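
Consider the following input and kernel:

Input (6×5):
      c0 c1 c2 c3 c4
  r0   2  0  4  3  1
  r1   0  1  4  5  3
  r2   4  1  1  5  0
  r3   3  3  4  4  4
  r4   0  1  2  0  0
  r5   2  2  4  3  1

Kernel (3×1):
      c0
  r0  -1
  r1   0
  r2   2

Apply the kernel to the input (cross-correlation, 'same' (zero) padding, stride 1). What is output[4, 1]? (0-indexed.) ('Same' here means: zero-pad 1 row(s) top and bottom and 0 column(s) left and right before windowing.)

The receptive field on the zero-padded input at this output position is [3 / 1 / 2]. Elementwise product with the kernel and sum: 3·-1 + 2·2.

1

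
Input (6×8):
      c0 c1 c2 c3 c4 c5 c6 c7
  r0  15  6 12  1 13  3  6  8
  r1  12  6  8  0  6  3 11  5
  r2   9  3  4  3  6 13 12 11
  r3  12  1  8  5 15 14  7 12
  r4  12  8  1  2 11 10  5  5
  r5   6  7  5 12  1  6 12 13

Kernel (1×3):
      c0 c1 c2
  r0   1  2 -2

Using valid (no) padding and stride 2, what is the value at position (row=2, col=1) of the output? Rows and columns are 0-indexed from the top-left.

-17

The receptive field on the input at this output position is [1 2 11]. Elementwise product with the kernel and sum: 1·1 + 2·2 + 11·-2.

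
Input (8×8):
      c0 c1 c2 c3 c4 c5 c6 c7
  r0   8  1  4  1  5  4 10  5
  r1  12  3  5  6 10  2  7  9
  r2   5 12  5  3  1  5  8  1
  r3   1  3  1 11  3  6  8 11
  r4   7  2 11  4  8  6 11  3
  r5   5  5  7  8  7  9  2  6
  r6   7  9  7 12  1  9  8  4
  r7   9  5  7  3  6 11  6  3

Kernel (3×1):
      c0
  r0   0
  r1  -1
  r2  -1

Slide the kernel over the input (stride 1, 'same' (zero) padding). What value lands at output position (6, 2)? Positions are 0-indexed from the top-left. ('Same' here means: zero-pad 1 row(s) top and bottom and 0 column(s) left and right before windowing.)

-14

The receptive field on the zero-padded input at this output position is [7 / 7 / 7]. Elementwise product with the kernel and sum: 7·-1 + 7·-1.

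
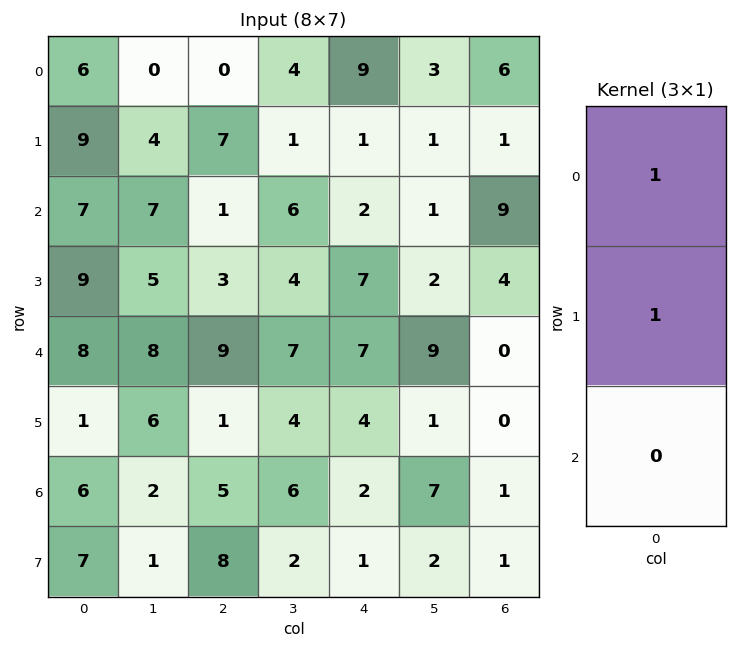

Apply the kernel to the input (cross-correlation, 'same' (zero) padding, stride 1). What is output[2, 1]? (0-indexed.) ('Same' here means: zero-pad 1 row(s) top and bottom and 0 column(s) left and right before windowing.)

11

The receptive field on the zero-padded input at this output position is [4 / 7 / 5]. Elementwise product with the kernel and sum: 4·1 + 7·1.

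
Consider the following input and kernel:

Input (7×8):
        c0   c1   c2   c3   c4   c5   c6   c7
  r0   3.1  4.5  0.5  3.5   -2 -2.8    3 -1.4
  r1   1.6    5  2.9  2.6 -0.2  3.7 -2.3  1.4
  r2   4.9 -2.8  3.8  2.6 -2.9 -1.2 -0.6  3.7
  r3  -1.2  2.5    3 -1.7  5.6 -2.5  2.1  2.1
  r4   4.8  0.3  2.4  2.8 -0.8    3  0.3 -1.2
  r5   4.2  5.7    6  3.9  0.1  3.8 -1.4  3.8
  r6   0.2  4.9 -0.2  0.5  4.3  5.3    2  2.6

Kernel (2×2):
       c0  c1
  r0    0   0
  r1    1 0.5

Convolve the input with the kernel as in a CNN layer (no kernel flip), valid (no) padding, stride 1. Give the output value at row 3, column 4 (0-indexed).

The receptive field on the input at this output position is [5.6 -2.5 / -0.8 3]. Elementwise product with the kernel and sum: -0.8·1 + 3·0.5.

0.7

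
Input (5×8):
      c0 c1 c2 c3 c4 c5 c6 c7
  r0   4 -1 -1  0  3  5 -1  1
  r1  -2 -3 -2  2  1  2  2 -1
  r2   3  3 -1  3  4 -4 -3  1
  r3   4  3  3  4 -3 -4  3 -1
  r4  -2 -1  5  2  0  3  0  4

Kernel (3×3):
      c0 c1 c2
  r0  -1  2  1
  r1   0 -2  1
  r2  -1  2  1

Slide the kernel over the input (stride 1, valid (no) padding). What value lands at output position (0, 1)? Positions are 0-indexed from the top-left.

The receptive field on the input at this output position is [-1 -1 0 / -3 -2 2 / 3 -1 3]. Elementwise product with the kernel and sum: -1·-1 + -1·2 + 0·1 + -2·-2 + 2·1 + 3·-1 + -1·2 + 3·1.

3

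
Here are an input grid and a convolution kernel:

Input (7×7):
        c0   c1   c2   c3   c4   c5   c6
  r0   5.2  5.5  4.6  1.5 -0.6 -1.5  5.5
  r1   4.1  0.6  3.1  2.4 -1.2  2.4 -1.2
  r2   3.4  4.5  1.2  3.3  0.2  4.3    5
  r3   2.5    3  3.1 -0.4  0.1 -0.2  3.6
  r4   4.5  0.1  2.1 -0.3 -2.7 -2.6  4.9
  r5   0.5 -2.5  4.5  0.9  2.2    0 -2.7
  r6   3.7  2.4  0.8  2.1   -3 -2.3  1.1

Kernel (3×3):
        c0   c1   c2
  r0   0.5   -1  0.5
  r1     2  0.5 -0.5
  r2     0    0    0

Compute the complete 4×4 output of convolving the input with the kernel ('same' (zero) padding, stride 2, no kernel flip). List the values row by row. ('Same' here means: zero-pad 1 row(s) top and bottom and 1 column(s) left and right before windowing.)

Output[0,0]: The receptive field on the zero-padded input at this output position is [0 0 0 / 0 5.2 5.5 / 0 4.1 0.6]. Elementwise product with the kernel and sum: 0·0.5 + 0·-1 + 0·0.5 + 0·2 + 5.2·0.5 + 5.5·-0.5.

-0.15 12.55 3.45 -0.25
-4.35 6.35 8.15 13.5
1.2 -0.4 -1.05 -6.45
-1.1 -1.15 2.1 -1.35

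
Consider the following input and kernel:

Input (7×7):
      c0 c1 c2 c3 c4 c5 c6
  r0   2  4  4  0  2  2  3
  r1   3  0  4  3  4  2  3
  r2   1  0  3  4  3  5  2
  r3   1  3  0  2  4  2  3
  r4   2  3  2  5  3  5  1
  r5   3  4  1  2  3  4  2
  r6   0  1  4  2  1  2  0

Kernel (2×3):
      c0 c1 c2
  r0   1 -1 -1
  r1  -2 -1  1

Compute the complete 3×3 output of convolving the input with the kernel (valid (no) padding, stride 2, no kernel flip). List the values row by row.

Output[0,0]: The receptive field on the input at this output position is [2 4 4 / 3 0 4]. Elementwise product with the kernel and sum: 2·1 + 4·-1 + 4·-1 + 3·-2 + 0·-1 + 4·1.
Output[0,1]: The receptive field on the input at this output position is [4 0 2 / 4 3 4]. Elementwise product with the kernel and sum: 4·1 + 0·-1 + 2·-1 + 4·-2 + 3·-1 + 4·1.

-8 -5 -10
-7 -2 -11
-12 -7 -11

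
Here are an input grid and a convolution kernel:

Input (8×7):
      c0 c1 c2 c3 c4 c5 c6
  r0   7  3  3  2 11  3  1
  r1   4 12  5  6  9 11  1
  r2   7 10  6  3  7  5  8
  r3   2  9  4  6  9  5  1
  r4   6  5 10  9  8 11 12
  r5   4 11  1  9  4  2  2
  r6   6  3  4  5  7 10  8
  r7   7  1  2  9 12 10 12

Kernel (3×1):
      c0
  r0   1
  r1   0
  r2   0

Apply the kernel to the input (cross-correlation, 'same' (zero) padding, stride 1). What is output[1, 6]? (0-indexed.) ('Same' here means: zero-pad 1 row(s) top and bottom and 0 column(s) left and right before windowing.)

1

The receptive field on the zero-padded input at this output position is [1 / 1 / 8]. Elementwise product with the kernel and sum: 1·1.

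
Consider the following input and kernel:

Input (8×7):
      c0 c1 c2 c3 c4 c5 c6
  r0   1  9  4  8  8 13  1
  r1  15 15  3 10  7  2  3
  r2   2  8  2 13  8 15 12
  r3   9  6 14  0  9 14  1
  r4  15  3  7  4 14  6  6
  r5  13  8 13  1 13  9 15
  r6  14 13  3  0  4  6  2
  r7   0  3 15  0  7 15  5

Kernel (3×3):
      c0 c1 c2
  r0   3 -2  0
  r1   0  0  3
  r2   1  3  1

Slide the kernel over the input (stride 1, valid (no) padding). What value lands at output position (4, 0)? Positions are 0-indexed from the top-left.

134

The receptive field on the input at this output position is [15 3 7 / 13 8 13 / 14 13 3]. Elementwise product with the kernel and sum: 15·3 + 3·-2 + 13·3 + 14·1 + 13·3 + 3·1.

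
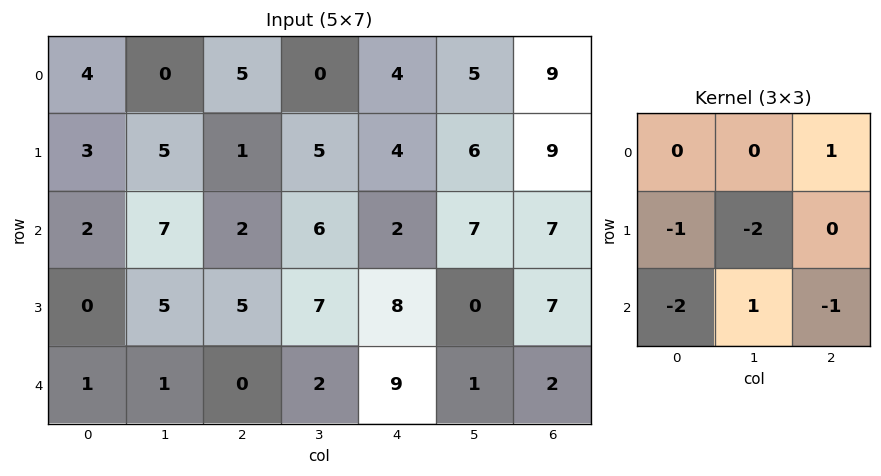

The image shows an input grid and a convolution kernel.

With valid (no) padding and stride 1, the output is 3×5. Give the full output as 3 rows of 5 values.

-7 -25 -7 -25 -11
-15 -18 -21 -10 -30
-9 -13 -24 -12 -20

Output[0,0]: The receptive field on the input at this output position is [4 0 5 / 3 5 1 / 2 7 2]. Elementwise product with the kernel and sum: 5·1 + 3·-1 + 5·-2 + 2·-2 + 7·1 + 2·-1.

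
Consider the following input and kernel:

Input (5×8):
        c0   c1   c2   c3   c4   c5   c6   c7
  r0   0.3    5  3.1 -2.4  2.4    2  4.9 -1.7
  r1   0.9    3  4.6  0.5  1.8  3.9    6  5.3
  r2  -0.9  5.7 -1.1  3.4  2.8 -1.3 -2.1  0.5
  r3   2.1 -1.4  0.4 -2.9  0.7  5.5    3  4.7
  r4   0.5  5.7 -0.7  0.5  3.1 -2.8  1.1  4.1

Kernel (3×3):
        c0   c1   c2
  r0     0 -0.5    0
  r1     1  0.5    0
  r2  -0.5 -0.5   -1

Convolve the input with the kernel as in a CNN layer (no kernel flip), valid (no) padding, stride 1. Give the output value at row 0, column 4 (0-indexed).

4.1

The receptive field on the input at this output position is [2.4 2 4.9 / 1.8 3.9 6 / 2.8 -1.3 -2.1]. Elementwise product with the kernel and sum: 2·-0.5 + 1.8·1 + 3.9·0.5 + 2.8·-0.5 + -1.3·-0.5 + -2.1·-1.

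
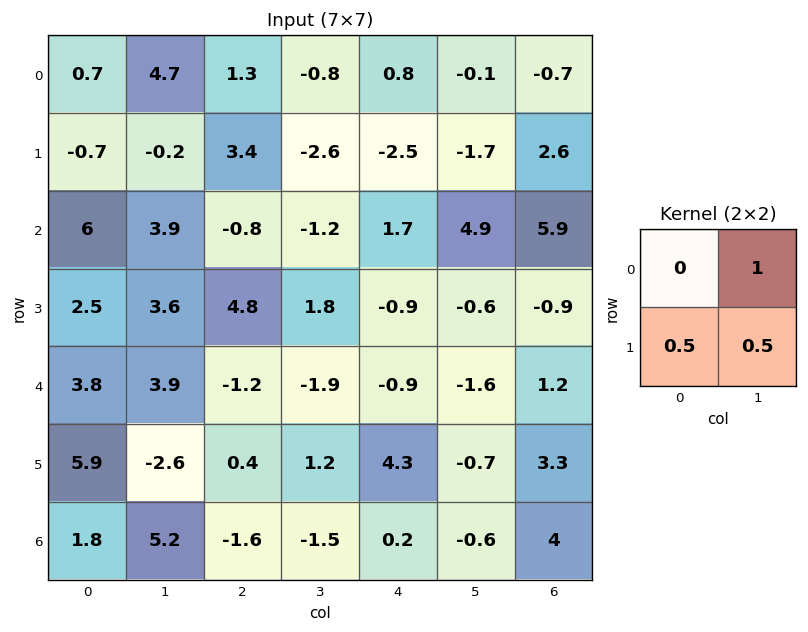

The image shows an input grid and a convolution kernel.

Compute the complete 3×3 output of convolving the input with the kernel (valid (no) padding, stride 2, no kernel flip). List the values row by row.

4.25 -0.4 -2.2
6.95 2.1 4.15
5.55 -1.1 0.2

Output[0,0]: The receptive field on the input at this output position is [0.7 4.7 / -0.7 -0.2]. Elementwise product with the kernel and sum: 4.7·1 + -0.7·0.5 + -0.2·0.5.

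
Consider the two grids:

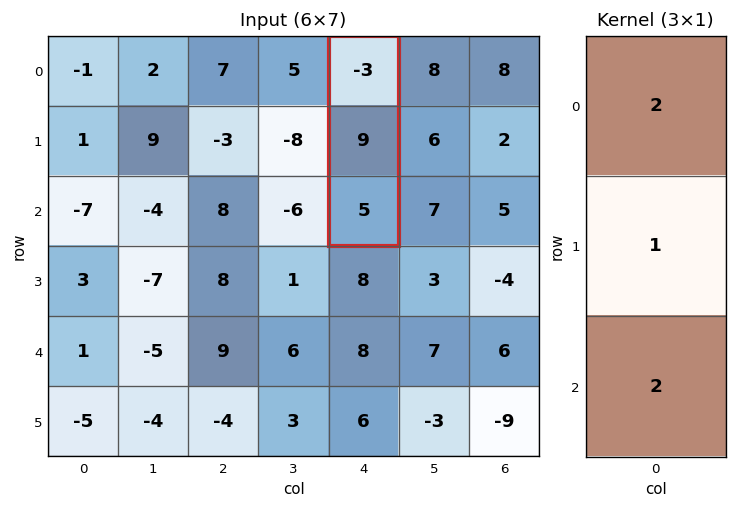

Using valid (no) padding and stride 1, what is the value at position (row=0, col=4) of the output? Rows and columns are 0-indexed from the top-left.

The receptive field on the input at this output position is [-3 / 9 / 5]. Elementwise product with the kernel and sum: -3·2 + 9·1 + 5·2.

13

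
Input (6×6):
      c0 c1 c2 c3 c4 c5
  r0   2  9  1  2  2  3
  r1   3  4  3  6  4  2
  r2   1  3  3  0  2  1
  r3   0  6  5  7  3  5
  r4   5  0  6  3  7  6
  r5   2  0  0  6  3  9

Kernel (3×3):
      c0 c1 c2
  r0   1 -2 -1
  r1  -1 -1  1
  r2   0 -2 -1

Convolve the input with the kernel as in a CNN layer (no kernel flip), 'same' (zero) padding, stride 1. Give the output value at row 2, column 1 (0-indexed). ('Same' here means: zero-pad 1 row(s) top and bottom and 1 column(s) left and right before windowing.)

-26

The receptive field on the zero-padded input at this output position is [3 4 3 / 1 3 3 / 0 6 5]. Elementwise product with the kernel and sum: 3·1 + 4·-2 + 3·-1 + 1·-1 + 3·-1 + 3·1 + 6·-2 + 5·-1.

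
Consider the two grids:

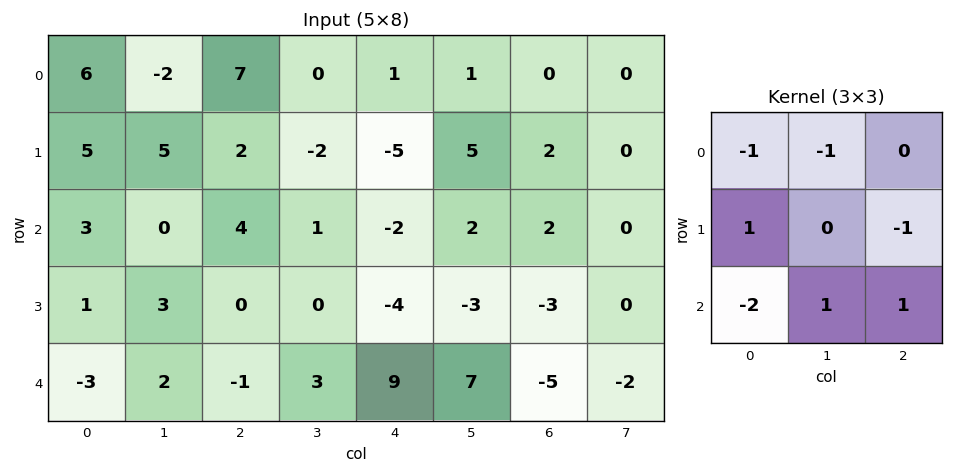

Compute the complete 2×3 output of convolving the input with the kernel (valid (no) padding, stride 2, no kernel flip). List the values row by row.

Output[0,0]: The receptive field on the input at this output position is [6 -2 7 / 5 5 2 / 3 0 4]. Elementwise product with the kernel and sum: 6·-1 + -2·-1 + 5·1 + 2·-1 + 3·-2 + 0·1 + 4·1.

-3 -9 -1
5 13 -17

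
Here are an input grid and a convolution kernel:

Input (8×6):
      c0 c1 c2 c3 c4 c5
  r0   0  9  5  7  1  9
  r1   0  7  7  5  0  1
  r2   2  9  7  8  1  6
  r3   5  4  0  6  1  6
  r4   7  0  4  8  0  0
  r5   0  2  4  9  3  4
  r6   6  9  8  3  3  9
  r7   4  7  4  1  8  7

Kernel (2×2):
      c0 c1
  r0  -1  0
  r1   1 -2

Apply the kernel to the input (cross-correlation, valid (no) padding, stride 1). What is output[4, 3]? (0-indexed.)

The receptive field on the input at this output position is [8 0 / 9 3]. Elementwise product with the kernel and sum: 8·-1 + 9·1 + 3·-2.

-5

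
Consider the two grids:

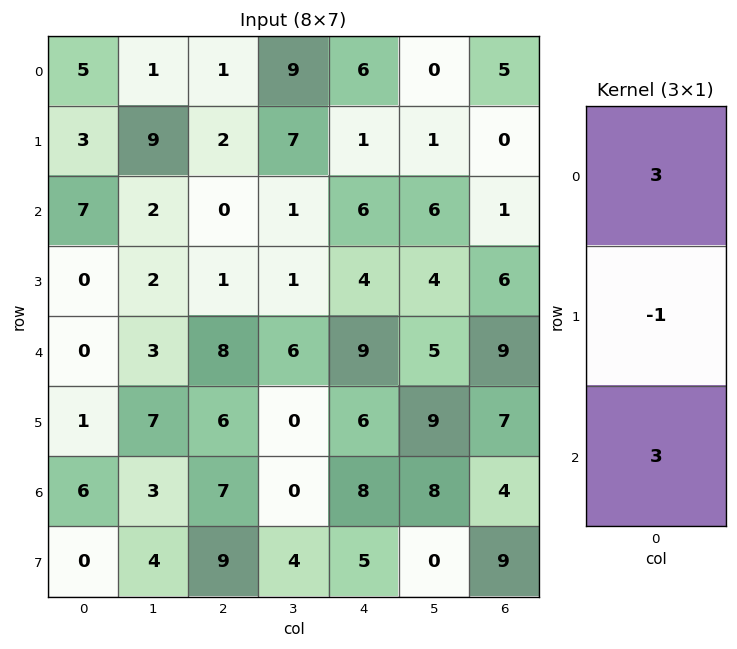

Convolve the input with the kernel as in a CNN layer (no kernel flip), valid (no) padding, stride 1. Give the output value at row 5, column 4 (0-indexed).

25

The receptive field on the input at this output position is [6 / 8 / 5]. Elementwise product with the kernel and sum: 6·3 + 8·-1 + 5·3.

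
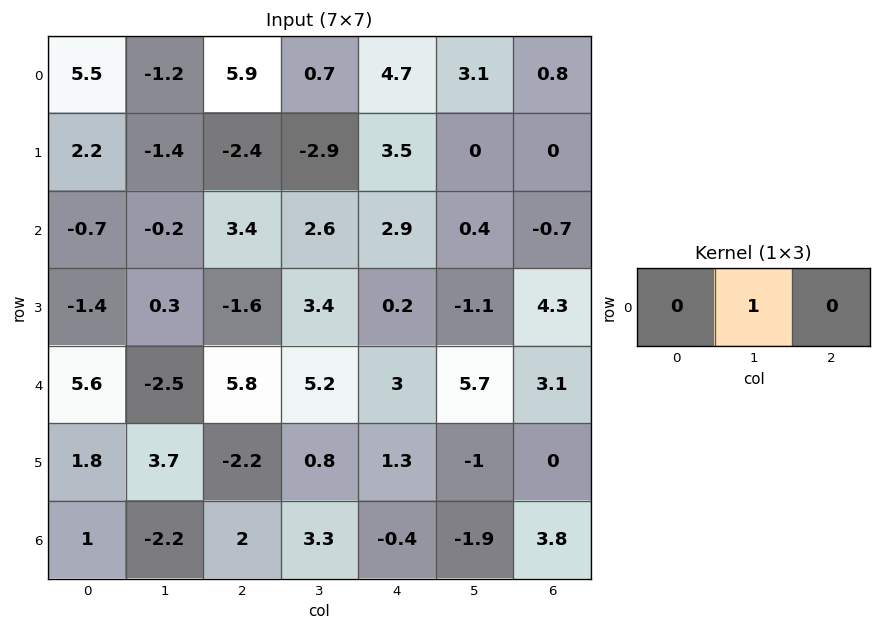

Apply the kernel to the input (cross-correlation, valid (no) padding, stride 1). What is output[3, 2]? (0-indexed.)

The receptive field on the input at this output position is [-1.6 3.4 0.2]. Elementwise product with the kernel and sum: 3.4·1.

3.4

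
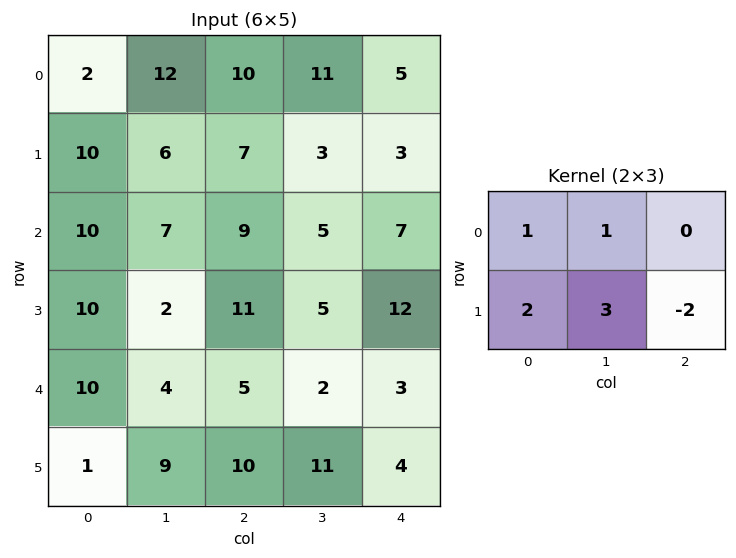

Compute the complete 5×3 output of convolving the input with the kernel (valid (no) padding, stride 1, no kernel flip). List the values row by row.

Output[0,0]: The receptive field on the input at this output position is [2 12 10 / 10 6 7]. Elementwise product with the kernel and sum: 2·1 + 12·1 + 10·2 + 6·3 + 7·-2.

38 49 38
39 44 29
21 43 27
34 32 26
23 35 52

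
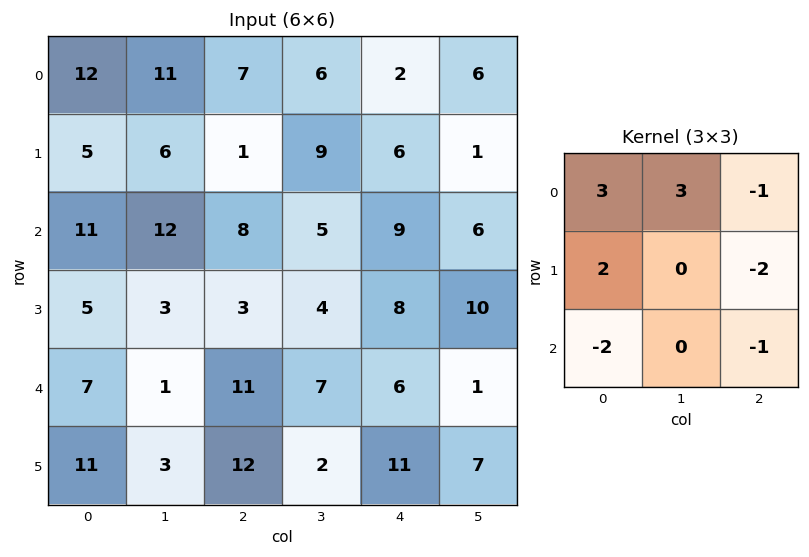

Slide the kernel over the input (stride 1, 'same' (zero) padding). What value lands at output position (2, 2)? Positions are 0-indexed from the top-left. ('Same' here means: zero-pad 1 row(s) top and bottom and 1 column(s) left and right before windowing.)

The receptive field on the zero-padded input at this output position is [6 1 9 / 12 8 5 / 3 3 4]. Elementwise product with the kernel and sum: 6·3 + 1·3 + 9·-1 + 12·2 + 5·-2 + 3·-2 + 4·-1.

16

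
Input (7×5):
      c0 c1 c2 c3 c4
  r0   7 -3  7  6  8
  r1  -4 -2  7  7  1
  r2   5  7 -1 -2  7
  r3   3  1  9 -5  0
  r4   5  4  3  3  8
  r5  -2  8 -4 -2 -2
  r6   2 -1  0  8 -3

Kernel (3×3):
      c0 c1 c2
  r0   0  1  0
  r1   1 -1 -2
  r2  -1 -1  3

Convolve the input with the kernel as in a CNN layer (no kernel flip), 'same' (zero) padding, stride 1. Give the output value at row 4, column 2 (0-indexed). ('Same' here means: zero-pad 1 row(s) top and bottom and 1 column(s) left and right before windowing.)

-6

The receptive field on the zero-padded input at this output position is [1 9 -5 / 4 3 3 / 8 -4 -2]. Elementwise product with the kernel and sum: 9·1 + 4·1 + 3·-1 + 3·-2 + 8·-1 + -4·-1 + -2·3.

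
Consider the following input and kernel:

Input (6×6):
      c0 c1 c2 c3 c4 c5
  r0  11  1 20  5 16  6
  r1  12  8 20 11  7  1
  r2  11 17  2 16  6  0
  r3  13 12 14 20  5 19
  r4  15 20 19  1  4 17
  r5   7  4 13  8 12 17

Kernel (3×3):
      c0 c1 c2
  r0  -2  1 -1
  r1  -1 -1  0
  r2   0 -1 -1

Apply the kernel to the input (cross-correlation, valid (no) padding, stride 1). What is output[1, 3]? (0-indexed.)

The receptive field on the input at this output position is [11 7 1 / 16 6 0 / 20 5 19]. Elementwise product with the kernel and sum: 11·-2 + 7·1 + 1·-1 + 16·-1 + 6·-1 + 5·-1 + 19·-1.

-62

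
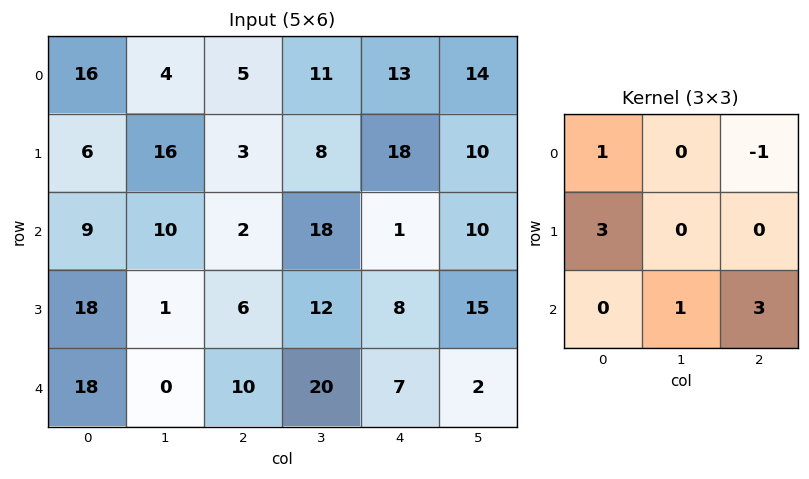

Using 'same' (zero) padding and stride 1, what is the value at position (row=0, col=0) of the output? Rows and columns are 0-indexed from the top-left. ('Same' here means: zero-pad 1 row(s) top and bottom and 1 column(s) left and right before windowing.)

54

The receptive field on the zero-padded input at this output position is [0 0 0 / 0 16 4 / 0 6 16]. Elementwise product with the kernel and sum: 0·1 + 0·-1 + 0·3 + 6·1 + 16·3.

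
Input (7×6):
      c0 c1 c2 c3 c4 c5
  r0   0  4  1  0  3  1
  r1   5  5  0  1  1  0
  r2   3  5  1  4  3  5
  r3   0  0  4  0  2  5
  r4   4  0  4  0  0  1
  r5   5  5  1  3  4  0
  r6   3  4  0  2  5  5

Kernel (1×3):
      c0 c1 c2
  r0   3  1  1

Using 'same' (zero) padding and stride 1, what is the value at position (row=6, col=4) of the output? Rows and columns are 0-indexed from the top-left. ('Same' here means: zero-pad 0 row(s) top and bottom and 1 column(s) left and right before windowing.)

The receptive field on the zero-padded input at this output position is [2 5 5]. Elementwise product with the kernel and sum: 2·3 + 5·1 + 5·1.

16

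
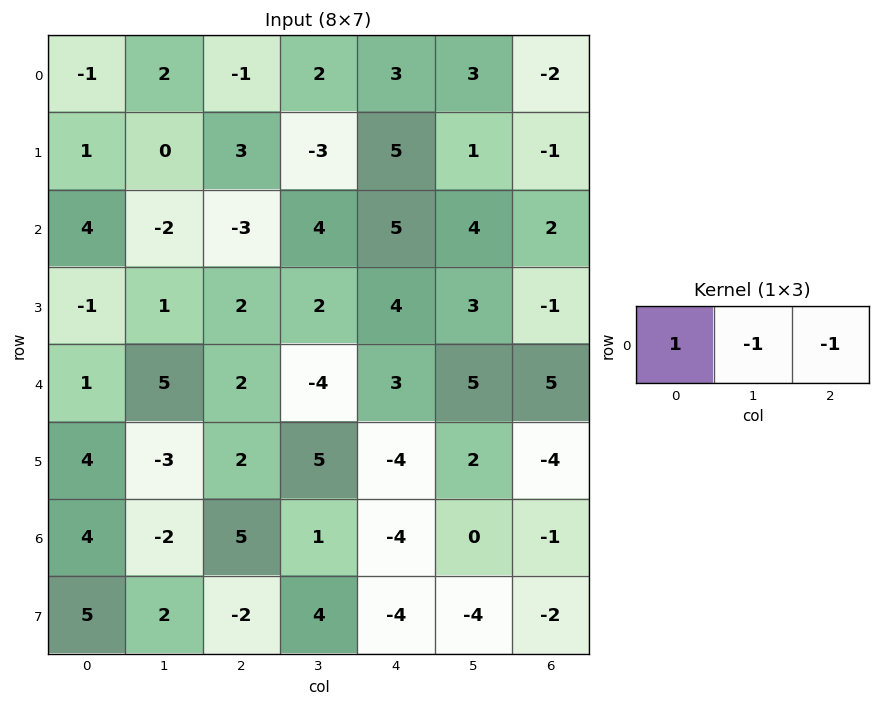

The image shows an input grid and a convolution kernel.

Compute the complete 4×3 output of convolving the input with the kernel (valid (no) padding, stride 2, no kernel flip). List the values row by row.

Output[0,0]: The receptive field on the input at this output position is [-1 2 -1]. Elementwise product with the kernel and sum: -1·1 + 2·-1 + -1·-1.

-2 -6 2
9 -12 -1
-6 3 -7
1 8 -3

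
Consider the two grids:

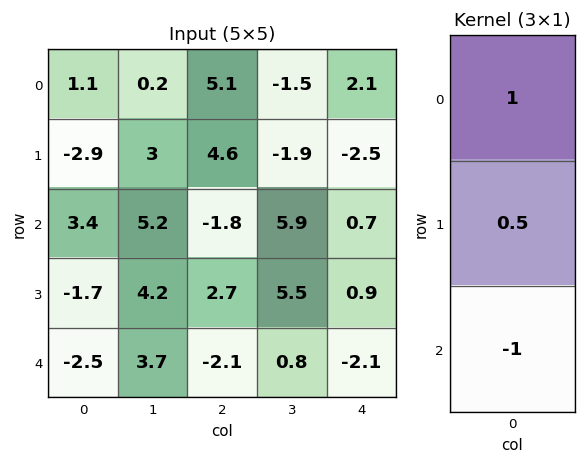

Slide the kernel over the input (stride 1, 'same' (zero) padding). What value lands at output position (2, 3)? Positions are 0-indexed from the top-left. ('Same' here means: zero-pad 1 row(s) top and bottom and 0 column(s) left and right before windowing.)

The receptive field on the zero-padded input at this output position is [-1.9 / 5.9 / 5.5]. Elementwise product with the kernel and sum: -1.9·1 + 5.9·0.5 + 5.5·-1.

-4.45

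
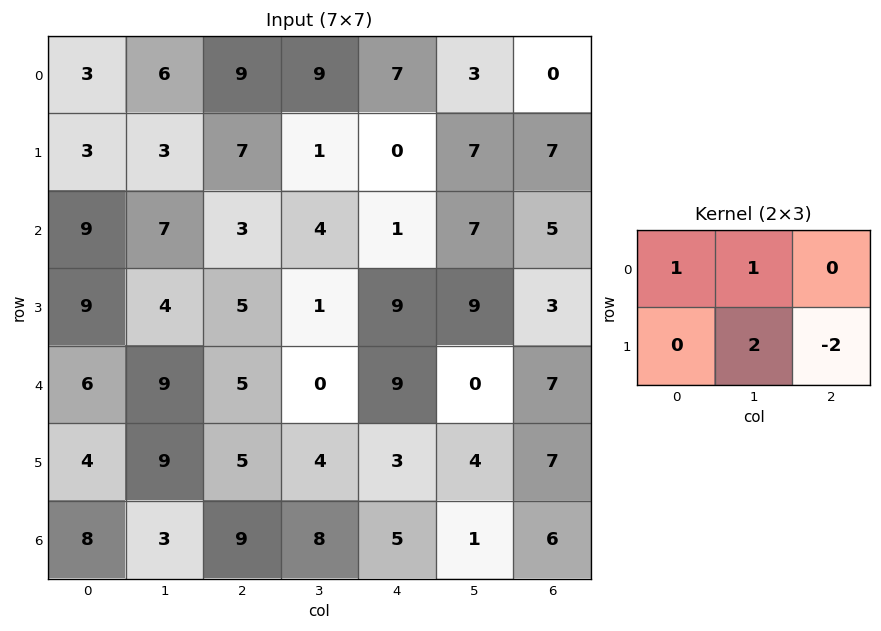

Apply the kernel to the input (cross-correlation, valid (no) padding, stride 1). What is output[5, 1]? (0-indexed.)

16

The receptive field on the input at this output position is [9 5 4 / 3 9 8]. Elementwise product with the kernel and sum: 9·1 + 5·1 + 9·2 + 8·-2.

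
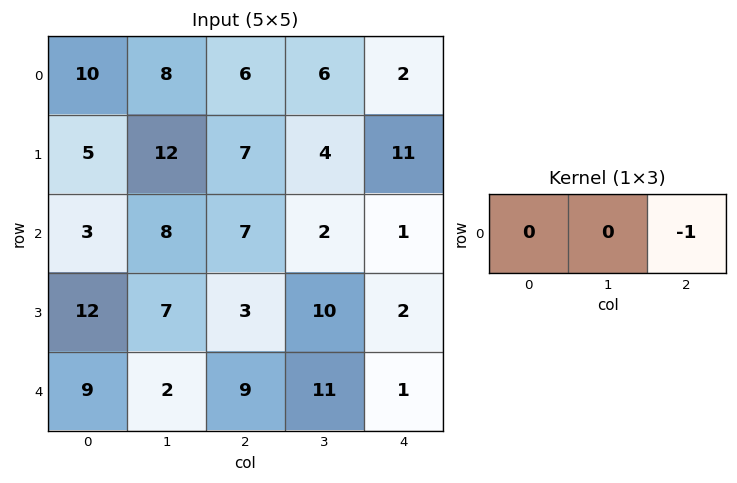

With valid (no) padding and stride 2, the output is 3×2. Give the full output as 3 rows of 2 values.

-6 -2
-7 -1
-9 -1

Output[0,0]: The receptive field on the input at this output position is [10 8 6]. Elementwise product with the kernel and sum: 6·-1.
Output[0,1]: The receptive field on the input at this output position is [6 6 2]. Elementwise product with the kernel and sum: 2·-1.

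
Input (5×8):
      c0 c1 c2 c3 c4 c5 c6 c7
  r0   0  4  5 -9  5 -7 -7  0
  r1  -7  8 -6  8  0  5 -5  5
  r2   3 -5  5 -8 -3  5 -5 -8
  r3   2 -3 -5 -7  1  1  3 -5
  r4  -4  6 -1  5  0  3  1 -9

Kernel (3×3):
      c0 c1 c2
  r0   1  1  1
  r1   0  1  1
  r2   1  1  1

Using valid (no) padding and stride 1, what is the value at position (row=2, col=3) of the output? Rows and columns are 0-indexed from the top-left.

The receptive field on the input at this output position is [-8 -3 5 / -7 1 1 / 5 0 3]. Elementwise product with the kernel and sum: -8·1 + -3·1 + 5·1 + 1·1 + 1·1 + 5·1 + 0·1 + 3·1.

4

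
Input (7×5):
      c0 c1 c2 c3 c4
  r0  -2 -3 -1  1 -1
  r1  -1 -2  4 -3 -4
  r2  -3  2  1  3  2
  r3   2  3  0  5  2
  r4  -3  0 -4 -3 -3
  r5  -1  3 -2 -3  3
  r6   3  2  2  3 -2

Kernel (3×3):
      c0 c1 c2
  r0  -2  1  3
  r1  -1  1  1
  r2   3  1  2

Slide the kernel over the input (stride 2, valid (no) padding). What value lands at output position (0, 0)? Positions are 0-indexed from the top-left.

The receptive field on the input at this output position is [-2 -3 -1 / -1 -2 4 / -3 2 1]. Elementwise product with the kernel and sum: -2·-2 + -3·1 + -1·3 + -1·-1 + -2·1 + 4·1 + -3·3 + 2·1 + 1·2.

-4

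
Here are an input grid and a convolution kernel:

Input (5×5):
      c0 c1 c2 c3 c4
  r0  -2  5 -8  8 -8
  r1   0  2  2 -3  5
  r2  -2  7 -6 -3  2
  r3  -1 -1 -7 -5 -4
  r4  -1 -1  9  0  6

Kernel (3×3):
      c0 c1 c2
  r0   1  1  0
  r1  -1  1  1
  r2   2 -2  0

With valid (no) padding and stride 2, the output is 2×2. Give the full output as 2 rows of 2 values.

-11 -6
-2 7

Output[0,0]: The receptive field on the input at this output position is [-2 5 -8 / 0 2 2 / -2 7 -6]. Elementwise product with the kernel and sum: -2·1 + 5·1 + 0·-1 + 2·1 + 2·1 + -2·2 + 7·-2.
Output[0,1]: The receptive field on the input at this output position is [-8 8 -8 / 2 -3 5 / -6 -3 2]. Elementwise product with the kernel and sum: -8·1 + 8·1 + 2·-1 + -3·1 + 5·1 + -6·2 + -3·-2.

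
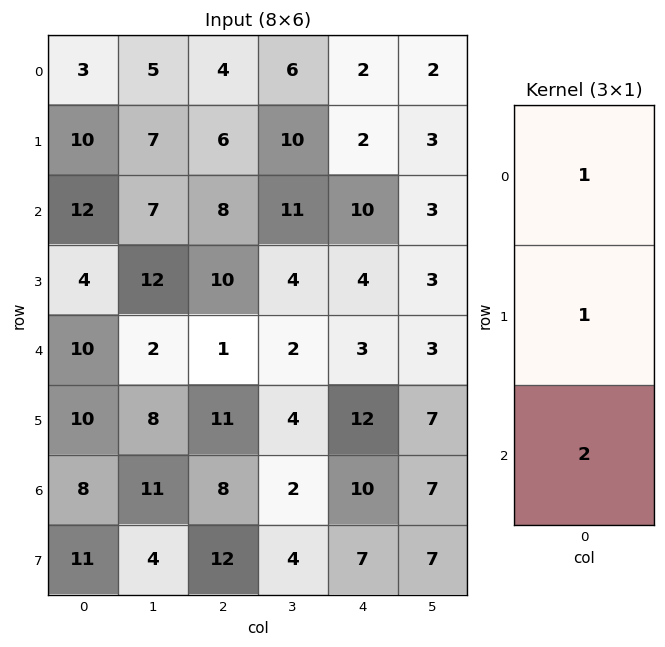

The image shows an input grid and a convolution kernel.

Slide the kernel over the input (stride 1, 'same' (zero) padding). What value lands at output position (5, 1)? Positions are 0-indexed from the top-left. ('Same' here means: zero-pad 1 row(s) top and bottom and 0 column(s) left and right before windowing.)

32

The receptive field on the zero-padded input at this output position is [2 / 8 / 11]. Elementwise product with the kernel and sum: 2·1 + 8·1 + 11·2.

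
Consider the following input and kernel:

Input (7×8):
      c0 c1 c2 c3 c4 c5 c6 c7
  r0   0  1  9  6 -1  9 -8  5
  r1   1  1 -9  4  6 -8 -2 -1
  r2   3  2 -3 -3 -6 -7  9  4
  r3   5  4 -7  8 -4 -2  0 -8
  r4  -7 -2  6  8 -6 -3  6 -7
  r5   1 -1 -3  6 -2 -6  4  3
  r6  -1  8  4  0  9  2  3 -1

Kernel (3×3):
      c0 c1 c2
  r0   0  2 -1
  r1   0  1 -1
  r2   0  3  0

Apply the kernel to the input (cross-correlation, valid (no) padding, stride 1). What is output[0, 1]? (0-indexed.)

-10

The receptive field on the input at this output position is [1 9 6 / 1 -9 4 / 2 -3 -3]. Elementwise product with the kernel and sum: 9·2 + 6·-1 + -9·1 + 4·-1 + -3·3.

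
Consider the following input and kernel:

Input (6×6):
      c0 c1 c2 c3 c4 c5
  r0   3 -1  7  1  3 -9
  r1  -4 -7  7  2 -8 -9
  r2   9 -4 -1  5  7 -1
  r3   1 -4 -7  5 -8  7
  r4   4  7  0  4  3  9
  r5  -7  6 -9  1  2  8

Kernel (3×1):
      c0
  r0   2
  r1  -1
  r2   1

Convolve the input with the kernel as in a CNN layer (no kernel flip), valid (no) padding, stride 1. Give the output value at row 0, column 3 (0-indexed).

5

The receptive field on the input at this output position is [1 / 2 / 5]. Elementwise product with the kernel and sum: 1·2 + 2·-1 + 5·1.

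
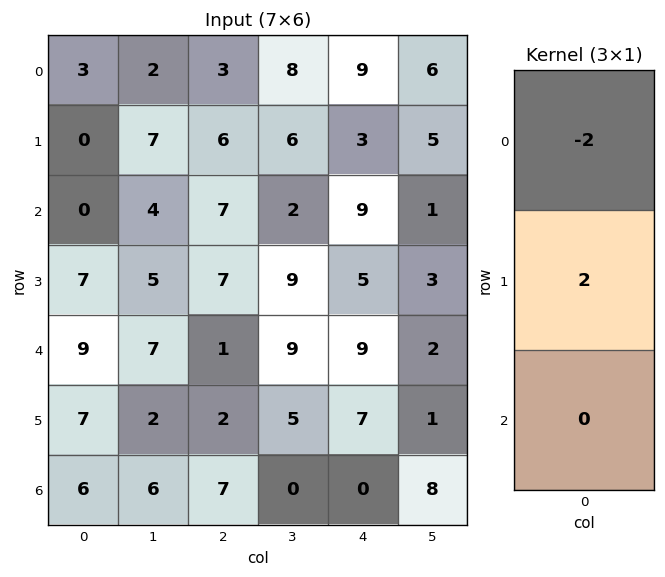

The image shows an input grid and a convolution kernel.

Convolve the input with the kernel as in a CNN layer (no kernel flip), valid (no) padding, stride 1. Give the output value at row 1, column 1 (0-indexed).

-6

The receptive field on the input at this output position is [7 / 4 / 5]. Elementwise product with the kernel and sum: 7·-2 + 4·2.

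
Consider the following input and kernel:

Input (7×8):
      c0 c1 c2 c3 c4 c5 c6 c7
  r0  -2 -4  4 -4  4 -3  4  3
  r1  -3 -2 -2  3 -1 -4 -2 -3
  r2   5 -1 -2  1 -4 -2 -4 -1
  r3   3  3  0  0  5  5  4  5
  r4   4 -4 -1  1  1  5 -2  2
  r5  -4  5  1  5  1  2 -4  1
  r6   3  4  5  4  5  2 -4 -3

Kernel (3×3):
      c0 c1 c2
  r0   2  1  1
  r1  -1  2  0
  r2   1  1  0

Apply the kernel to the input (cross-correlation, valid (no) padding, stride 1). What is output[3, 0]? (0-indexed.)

The receptive field on the input at this output position is [3 3 0 / 4 -4 -1 / -4 5 1]. Elementwise product with the kernel and sum: 3·2 + 3·1 + 0·1 + 4·-1 + -4·2 + -4·1 + 5·1.

-2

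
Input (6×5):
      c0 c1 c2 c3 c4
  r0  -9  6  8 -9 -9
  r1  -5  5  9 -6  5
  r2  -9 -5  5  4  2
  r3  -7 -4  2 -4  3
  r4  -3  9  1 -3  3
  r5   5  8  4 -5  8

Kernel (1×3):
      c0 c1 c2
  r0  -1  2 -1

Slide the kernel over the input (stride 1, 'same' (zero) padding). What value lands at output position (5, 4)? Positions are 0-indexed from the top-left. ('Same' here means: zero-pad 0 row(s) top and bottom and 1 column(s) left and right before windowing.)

21

The receptive field on the zero-padded input at this output position is [-5 8 0]. Elementwise product with the kernel and sum: -5·-1 + 8·2 + 0·-1.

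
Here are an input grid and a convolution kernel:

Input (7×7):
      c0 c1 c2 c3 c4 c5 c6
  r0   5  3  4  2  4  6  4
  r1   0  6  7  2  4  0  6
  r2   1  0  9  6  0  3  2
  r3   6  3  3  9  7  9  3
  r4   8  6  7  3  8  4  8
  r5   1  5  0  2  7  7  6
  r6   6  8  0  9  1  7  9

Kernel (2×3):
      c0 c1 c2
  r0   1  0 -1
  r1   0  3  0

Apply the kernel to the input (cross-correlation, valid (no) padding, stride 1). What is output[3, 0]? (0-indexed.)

The receptive field on the input at this output position is [6 3 3 / 8 6 7]. Elementwise product with the kernel and sum: 6·1 + 3·-1 + 6·3.

21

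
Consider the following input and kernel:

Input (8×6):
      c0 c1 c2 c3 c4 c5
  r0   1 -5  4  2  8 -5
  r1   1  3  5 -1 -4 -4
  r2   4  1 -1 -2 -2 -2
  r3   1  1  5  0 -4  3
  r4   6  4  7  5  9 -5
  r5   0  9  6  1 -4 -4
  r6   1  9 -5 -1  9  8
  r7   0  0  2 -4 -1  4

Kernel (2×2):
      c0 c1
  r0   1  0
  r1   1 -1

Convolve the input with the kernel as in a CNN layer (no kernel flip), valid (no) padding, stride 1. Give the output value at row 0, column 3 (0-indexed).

The receptive field on the input at this output position is [2 8 / -1 -4]. Elementwise product with the kernel and sum: 2·1 + -1·1 + -4·-1.

5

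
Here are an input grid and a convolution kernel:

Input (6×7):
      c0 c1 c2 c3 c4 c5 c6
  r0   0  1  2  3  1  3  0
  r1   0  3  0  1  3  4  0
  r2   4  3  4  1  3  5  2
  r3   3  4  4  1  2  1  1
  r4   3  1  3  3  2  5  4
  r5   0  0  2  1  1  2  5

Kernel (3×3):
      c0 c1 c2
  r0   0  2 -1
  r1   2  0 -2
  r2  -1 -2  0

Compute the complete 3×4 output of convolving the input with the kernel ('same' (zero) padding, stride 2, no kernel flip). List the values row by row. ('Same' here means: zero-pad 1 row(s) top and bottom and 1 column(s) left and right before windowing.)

Output[0,0]: The receptive field on the zero-padded input at this output position is [0 0 0 / 0 0 1 / 0 0 3]. Elementwise product with the kernel and sum: 0·2 + 0·-1 + 0·2 + 1·-2 + 0·-1 + 0·-2.

-2 -7 -7 2
-15 -9 -11 7
0 -1 -4 0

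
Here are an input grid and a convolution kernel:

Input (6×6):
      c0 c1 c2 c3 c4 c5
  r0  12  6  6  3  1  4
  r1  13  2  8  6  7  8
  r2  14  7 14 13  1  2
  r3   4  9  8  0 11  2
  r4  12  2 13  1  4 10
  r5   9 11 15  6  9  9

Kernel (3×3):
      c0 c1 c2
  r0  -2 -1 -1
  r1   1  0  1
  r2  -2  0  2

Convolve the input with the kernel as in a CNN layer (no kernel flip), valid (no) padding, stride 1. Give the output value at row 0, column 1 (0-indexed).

The receptive field on the input at this output position is [6 6 3 / 2 8 6 / 7 14 13]. Elementwise product with the kernel and sum: 6·-2 + 6·-1 + 3·-1 + 2·1 + 6·1 + 7·-2 + 13·2.

-1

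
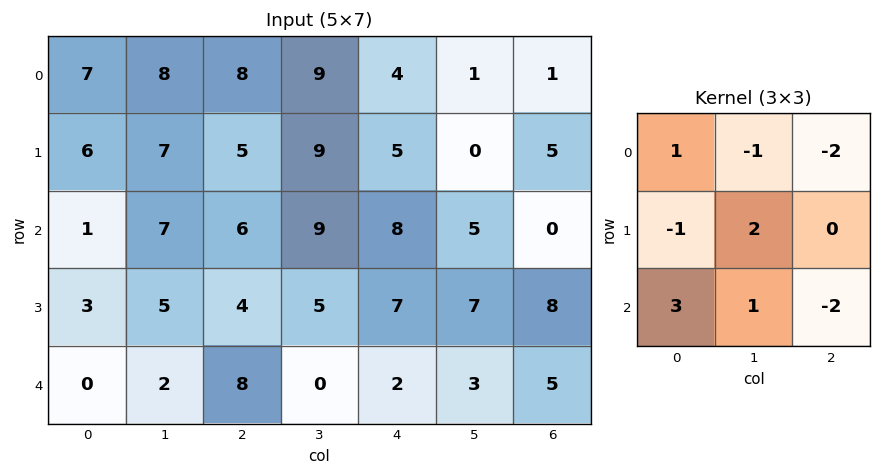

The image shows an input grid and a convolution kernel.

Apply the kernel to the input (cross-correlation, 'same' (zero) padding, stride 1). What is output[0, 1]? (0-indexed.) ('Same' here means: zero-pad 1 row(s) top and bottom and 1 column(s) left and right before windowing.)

The receptive field on the zero-padded input at this output position is [0 0 0 / 7 8 8 / 6 7 5]. Elementwise product with the kernel and sum: 0·1 + 0·-1 + 0·-2 + 7·-1 + 8·2 + 6·3 + 7·1 + 5·-2.

24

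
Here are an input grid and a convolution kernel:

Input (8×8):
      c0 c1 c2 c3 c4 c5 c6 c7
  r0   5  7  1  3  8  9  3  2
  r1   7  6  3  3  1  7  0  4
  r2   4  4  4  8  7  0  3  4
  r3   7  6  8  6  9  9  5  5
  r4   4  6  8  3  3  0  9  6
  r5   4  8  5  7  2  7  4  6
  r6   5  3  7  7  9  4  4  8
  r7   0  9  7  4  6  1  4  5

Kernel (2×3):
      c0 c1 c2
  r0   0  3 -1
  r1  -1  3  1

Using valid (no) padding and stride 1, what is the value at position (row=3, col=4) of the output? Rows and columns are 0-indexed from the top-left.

The receptive field on the input at this output position is [9 9 5 / 3 0 9]. Elementwise product with the kernel and sum: 9·3 + 5·-1 + 3·-1 + 0·3 + 9·1.

28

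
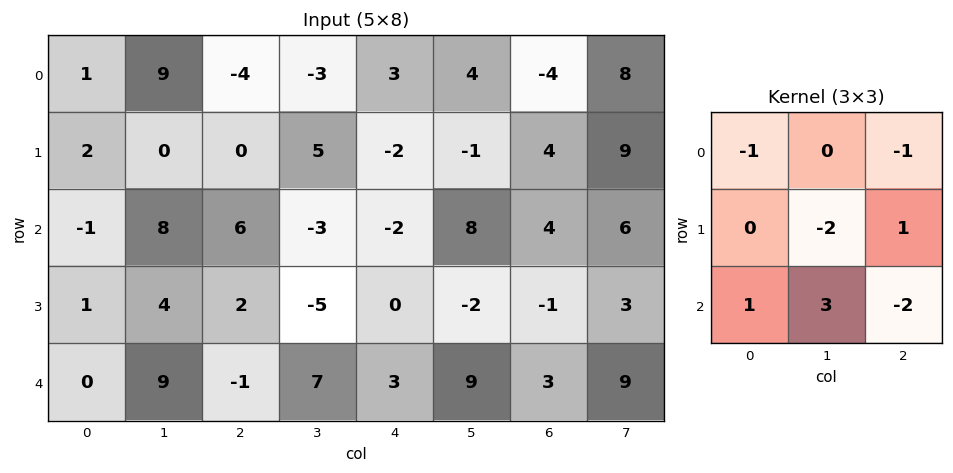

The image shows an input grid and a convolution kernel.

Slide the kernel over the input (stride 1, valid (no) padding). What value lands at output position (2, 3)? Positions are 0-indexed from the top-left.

-9

The receptive field on the input at this output position is [-3 -2 8 / -5 0 -2 / 7 3 9]. Elementwise product with the kernel and sum: -3·-1 + 8·-1 + 0·-2 + -2·1 + 7·1 + 3·3 + 9·-2.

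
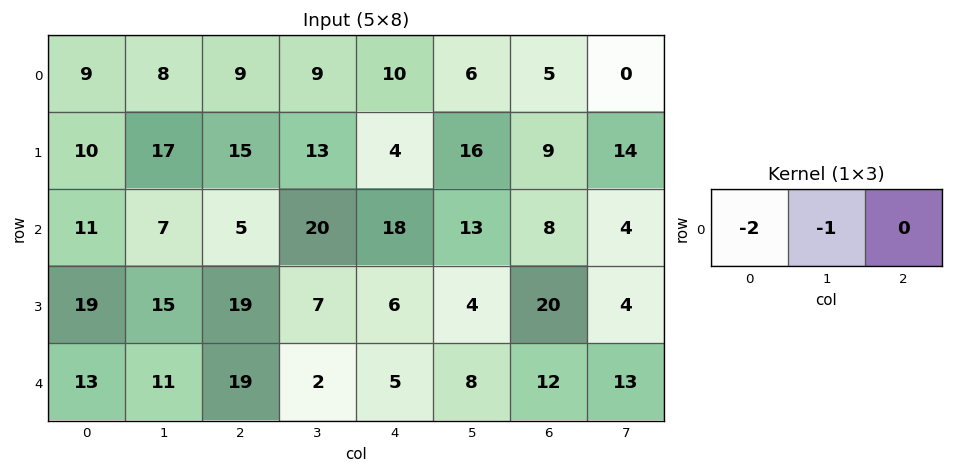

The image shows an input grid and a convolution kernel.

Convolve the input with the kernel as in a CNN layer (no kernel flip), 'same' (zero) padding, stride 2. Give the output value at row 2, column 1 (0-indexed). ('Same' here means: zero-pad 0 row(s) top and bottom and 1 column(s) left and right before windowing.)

The receptive field on the zero-padded input at this output position is [11 19 2]. Elementwise product with the kernel and sum: 11·-2 + 19·-1.

-41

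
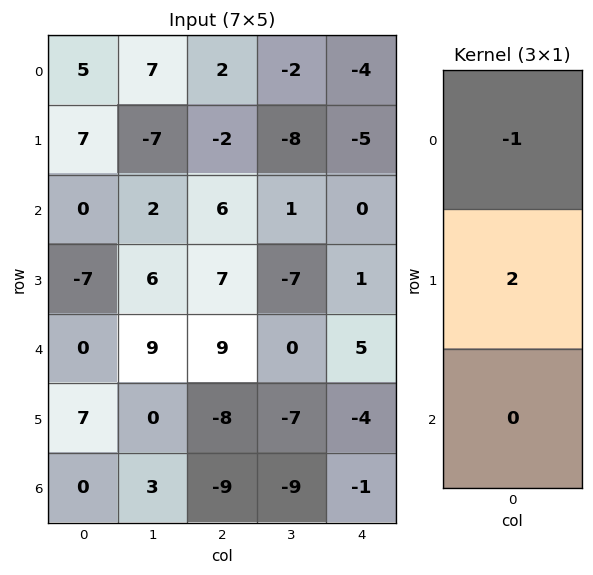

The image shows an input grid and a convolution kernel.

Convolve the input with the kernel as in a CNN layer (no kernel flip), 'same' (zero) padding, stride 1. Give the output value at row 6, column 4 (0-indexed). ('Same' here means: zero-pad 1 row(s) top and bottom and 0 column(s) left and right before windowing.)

2

The receptive field on the zero-padded input at this output position is [-4 / -1 / 0]. Elementwise product with the kernel and sum: -4·-1 + -1·2.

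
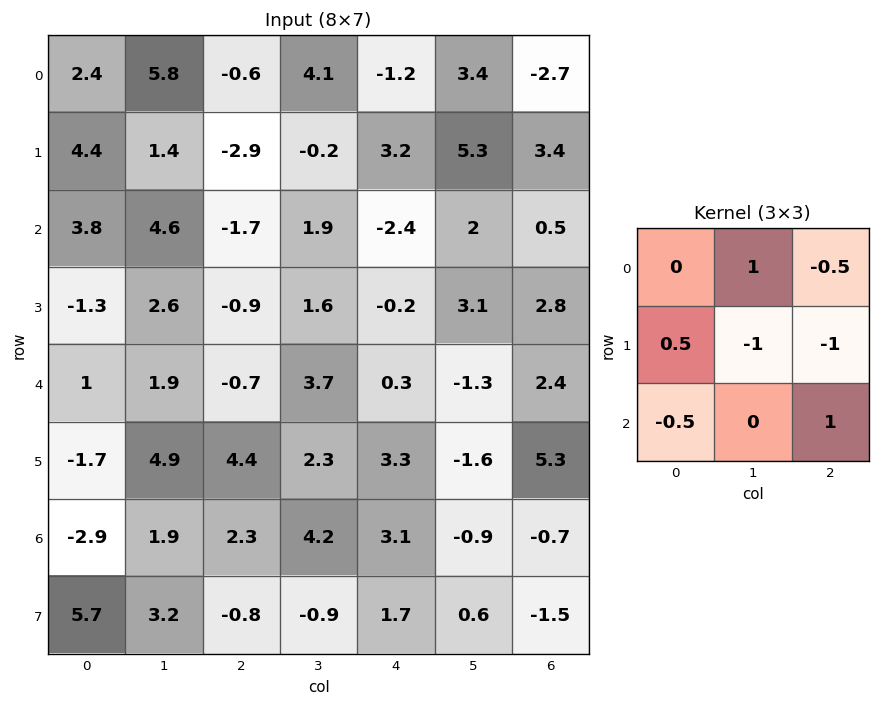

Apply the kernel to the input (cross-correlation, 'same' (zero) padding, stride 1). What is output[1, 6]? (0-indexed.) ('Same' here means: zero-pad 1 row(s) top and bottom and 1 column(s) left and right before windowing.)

-4.45

The receptive field on the zero-padded input at this output position is [3.4 -2.7 0 / 5.3 3.4 0 / 2 0.5 0]. Elementwise product with the kernel and sum: -2.7·1 + 0·-0.5 + 5.3·0.5 + 3.4·-1 + 0·-1 + 2·-0.5 + 0·1.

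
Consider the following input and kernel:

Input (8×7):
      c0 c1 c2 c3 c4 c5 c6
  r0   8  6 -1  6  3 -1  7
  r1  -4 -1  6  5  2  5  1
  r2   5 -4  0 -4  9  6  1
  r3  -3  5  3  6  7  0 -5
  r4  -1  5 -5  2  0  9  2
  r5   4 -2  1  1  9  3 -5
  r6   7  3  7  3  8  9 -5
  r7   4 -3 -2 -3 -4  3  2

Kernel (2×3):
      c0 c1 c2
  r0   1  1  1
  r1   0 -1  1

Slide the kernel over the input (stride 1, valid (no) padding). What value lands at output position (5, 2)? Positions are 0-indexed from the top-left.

16

The receptive field on the input at this output position is [1 1 9 / 7 3 8]. Elementwise product with the kernel and sum: 1·1 + 1·1 + 9·1 + 3·-1 + 8·1.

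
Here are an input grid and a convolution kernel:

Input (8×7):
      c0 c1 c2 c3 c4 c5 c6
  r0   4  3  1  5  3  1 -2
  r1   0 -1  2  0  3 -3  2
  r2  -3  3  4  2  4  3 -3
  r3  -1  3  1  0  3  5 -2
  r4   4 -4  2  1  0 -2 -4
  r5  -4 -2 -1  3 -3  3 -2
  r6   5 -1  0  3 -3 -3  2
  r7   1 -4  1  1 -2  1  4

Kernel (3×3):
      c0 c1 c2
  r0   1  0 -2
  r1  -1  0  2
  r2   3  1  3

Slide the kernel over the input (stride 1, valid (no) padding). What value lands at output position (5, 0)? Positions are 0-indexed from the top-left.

The receptive field on the input at this output position is [-4 -2 -1 / 5 -1 0 / 1 -4 1]. Elementwise product with the kernel and sum: -4·1 + -1·-2 + 5·-1 + 0·2 + 1·3 + -4·1 + 1·3.

-5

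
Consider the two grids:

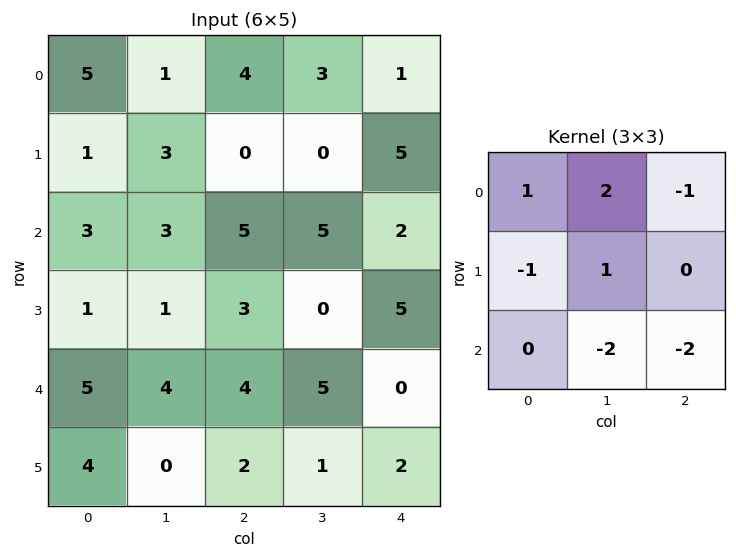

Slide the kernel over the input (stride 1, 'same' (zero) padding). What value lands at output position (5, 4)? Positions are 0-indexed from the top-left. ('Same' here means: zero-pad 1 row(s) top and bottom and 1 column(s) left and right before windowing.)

The receptive field on the zero-padded input at this output position is [5 0 0 / 1 2 0 / 0 0 0]. Elementwise product with the kernel and sum: 5·1 + 0·2 + 0·-1 + 1·-1 + 2·1 + 0·-2 + 0·-2.

6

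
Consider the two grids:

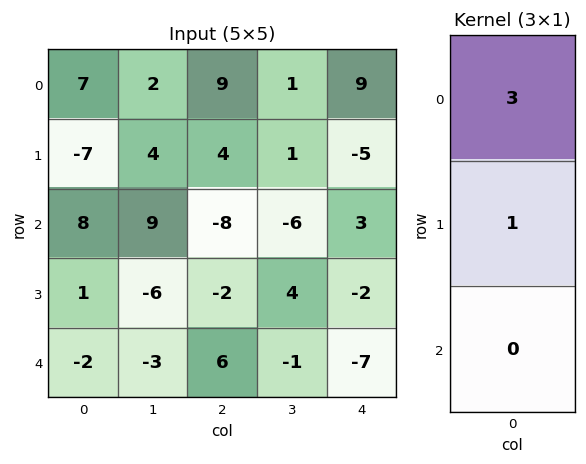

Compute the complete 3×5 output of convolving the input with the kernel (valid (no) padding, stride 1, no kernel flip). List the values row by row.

14 10 31 4 22
-13 21 4 -3 -12
25 21 -26 -14 7

Output[0,0]: The receptive field on the input at this output position is [7 / -7 / 8]. Elementwise product with the kernel and sum: 7·3 + -7·1.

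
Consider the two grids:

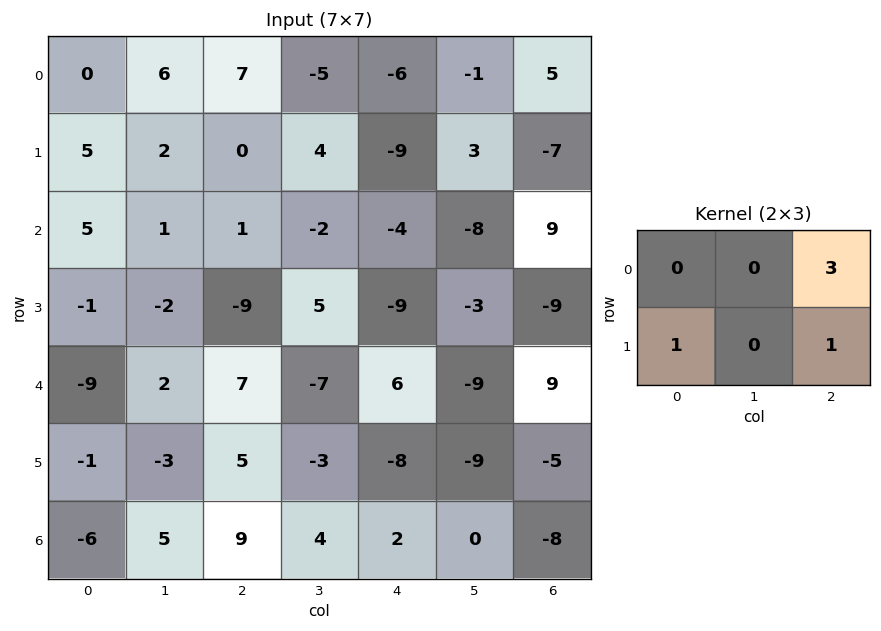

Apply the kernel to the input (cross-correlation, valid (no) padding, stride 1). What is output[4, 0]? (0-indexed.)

The receptive field on the input at this output position is [-9 2 7 / -1 -3 5]. Elementwise product with the kernel and sum: 7·3 + -1·1 + 5·1.

25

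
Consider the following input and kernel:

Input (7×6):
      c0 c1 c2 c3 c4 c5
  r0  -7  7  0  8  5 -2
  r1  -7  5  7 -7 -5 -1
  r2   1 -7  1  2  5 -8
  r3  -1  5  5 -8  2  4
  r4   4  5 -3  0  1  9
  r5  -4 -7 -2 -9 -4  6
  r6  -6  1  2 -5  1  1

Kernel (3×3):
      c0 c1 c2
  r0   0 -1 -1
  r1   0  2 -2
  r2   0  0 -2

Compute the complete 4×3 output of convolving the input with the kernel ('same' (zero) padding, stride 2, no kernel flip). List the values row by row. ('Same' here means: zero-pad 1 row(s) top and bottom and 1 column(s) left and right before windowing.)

Output[0,0]: The receptive field on the zero-padded input at this output position is [0 0 0 / 0 -7 7 / 0 -7 5]. Elementwise product with the kernel and sum: 0·-1 + 0·-1 + -7·2 + 7·-2 + 5·-2.
Output[0,1]: The receptive field on the zero-padded input at this output position is [0 0 0 / 7 0 8 / 5 7 -7]. Elementwise product with the kernel and sum: 0·-1 + 0·-1 + 0·2 + 8·-2 + -7·-2.

-38 -2 16
8 14 24
8 15 -34
-3 25 -2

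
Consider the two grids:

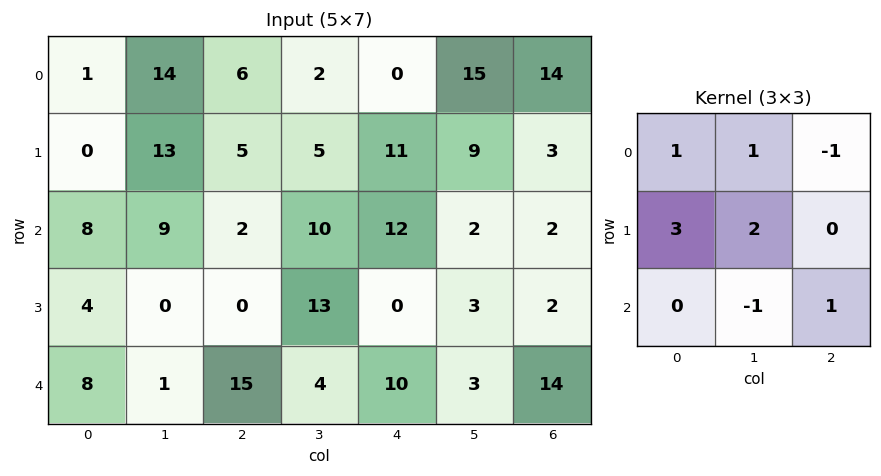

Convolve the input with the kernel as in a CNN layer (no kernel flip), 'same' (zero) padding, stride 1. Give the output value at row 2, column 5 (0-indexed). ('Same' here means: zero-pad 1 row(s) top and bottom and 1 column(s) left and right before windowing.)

56

The receptive field on the zero-padded input at this output position is [11 9 3 / 12 2 2 / 0 3 2]. Elementwise product with the kernel and sum: 11·1 + 9·1 + 3·-1 + 12·3 + 2·2 + 3·-1 + 2·1.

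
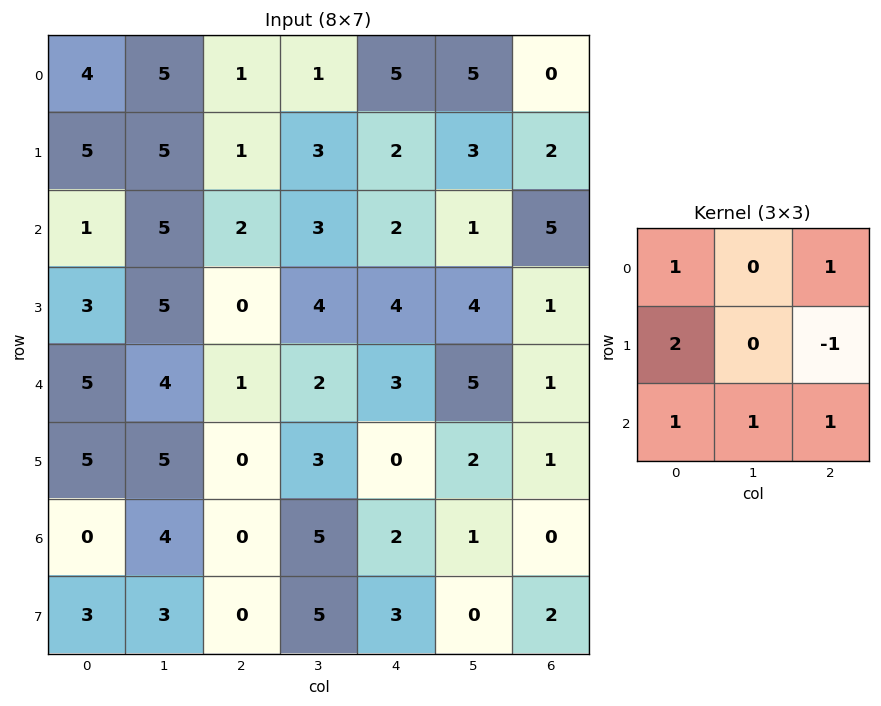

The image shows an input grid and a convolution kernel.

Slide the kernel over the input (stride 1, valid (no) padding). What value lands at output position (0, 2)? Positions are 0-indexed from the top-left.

The receptive field on the input at this output position is [1 1 5 / 1 3 2 / 2 3 2]. Elementwise product with the kernel and sum: 1·1 + 5·1 + 1·2 + 2·-1 + 2·1 + 3·1 + 2·1.

13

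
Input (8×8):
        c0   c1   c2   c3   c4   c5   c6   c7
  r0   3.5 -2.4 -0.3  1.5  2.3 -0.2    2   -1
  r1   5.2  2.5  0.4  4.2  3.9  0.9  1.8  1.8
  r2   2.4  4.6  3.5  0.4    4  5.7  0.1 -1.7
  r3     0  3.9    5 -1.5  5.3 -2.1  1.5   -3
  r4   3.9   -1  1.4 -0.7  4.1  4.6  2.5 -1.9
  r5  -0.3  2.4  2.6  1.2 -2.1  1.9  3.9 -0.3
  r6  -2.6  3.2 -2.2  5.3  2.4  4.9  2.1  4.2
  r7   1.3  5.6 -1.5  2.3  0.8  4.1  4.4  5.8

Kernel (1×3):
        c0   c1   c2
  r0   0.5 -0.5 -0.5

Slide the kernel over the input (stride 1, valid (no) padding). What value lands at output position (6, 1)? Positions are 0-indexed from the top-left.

0.05

The receptive field on the input at this output position is [3.2 -2.2 5.3]. Elementwise product with the kernel and sum: 3.2·0.5 + -2.2·-0.5 + 5.3·-0.5.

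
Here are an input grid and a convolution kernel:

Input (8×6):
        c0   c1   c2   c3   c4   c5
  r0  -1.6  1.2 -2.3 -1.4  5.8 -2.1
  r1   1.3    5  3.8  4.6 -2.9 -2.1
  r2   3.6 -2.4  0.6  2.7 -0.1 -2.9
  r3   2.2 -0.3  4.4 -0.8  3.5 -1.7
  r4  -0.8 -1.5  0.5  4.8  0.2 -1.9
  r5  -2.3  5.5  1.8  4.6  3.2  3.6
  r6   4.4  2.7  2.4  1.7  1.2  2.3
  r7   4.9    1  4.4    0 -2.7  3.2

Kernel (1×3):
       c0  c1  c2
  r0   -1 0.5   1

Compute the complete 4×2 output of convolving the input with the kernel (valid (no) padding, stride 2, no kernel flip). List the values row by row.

Output[0,0]: The receptive field on the input at this output position is [-1.6 1.2 -2.3]. Elementwise product with the kernel and sum: -1.6·-1 + 1.2·0.5 + -2.3·1.
Output[0,1]: The receptive field on the input at this output position is [-2.3 -1.4 5.8]. Elementwise product with the kernel and sum: -2.3·-1 + -1.4·0.5 + 5.8·1.

-0.1 7.4
-4.2 0.65
0.55 2.1
-0.65 -0.35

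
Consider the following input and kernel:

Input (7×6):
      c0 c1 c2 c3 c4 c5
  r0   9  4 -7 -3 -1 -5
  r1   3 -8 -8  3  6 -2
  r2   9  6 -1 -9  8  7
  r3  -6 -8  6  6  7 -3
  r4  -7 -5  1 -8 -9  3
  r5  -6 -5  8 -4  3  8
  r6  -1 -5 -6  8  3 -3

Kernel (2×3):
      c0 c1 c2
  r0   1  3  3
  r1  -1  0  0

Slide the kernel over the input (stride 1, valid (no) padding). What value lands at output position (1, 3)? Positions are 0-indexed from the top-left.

The receptive field on the input at this output position is [3 6 -2 / -9 8 7]. Elementwise product with the kernel and sum: 3·1 + 6·3 + -2·3 + -9·-1.

24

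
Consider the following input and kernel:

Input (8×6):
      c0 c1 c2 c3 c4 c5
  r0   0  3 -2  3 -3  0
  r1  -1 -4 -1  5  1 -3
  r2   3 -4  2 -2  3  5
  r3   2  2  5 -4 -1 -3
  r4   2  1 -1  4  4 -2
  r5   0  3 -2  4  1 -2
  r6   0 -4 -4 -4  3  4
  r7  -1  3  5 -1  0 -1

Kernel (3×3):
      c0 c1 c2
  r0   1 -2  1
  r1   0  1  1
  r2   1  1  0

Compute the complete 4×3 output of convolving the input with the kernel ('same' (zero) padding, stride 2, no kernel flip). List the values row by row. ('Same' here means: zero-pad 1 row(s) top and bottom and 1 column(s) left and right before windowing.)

Output[0,0]: The receptive field on the zero-padded input at this output position is [0 0 0 / 0 0 3 / 0 -1 -4]. Elementwise product with the kernel and sum: 0·1 + 0·-2 + 0·1 + 0·1 + 3·1 + 0·1 + -1·1.

2 -4 3
-1 10 3
1 -8 2
-2 11 6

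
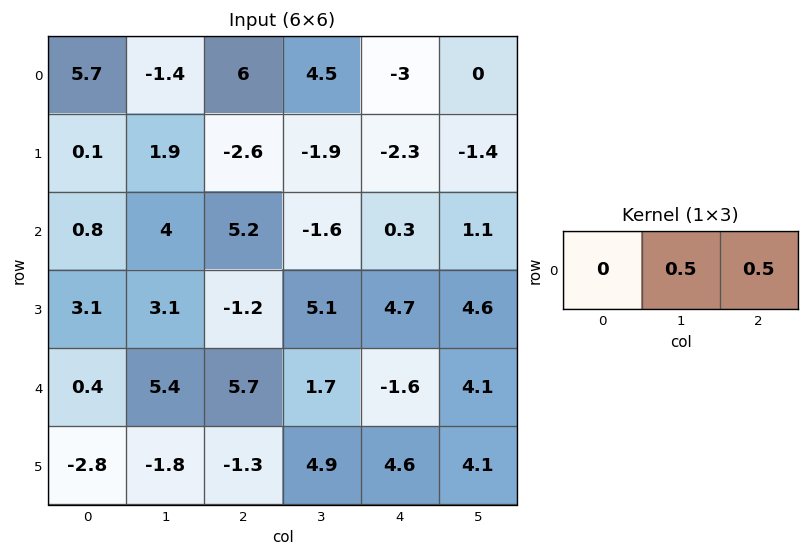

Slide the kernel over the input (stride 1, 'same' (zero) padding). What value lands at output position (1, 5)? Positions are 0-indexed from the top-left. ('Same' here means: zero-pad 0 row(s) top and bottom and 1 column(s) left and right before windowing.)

-0.7

The receptive field on the zero-padded input at this output position is [-2.3 -1.4 0]. Elementwise product with the kernel and sum: -1.4·0.5 + 0·0.5.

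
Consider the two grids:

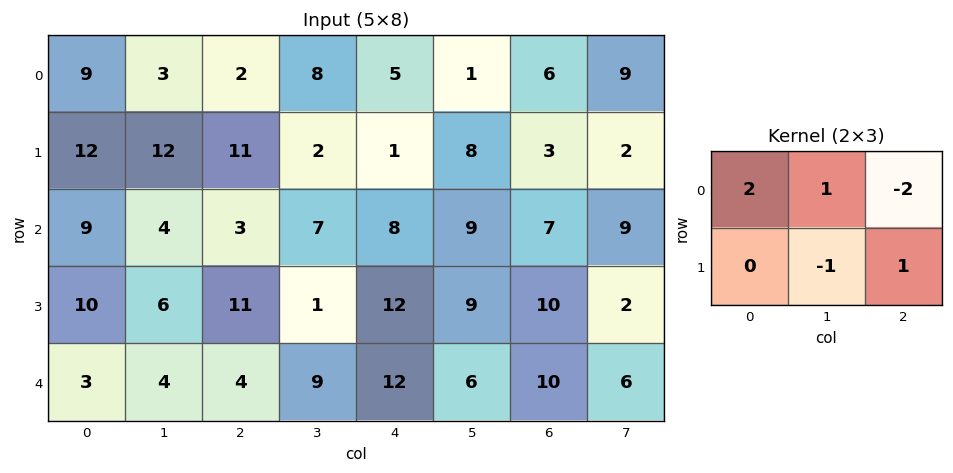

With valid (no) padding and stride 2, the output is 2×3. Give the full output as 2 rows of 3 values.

16 1 -6
21 8 12

Output[0,0]: The receptive field on the input at this output position is [9 3 2 / 12 12 11]. Elementwise product with the kernel and sum: 9·2 + 3·1 + 2·-2 + 12·-1 + 11·1.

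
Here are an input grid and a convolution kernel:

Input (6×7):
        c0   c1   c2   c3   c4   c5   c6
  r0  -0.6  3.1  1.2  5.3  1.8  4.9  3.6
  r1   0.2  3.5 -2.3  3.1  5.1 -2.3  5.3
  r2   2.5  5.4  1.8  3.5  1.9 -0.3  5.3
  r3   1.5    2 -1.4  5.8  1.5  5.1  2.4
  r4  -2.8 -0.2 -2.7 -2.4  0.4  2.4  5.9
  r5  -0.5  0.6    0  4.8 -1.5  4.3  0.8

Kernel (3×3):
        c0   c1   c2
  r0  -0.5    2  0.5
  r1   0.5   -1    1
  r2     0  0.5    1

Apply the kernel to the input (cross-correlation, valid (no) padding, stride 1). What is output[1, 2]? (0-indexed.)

13.6

The receptive field on the input at this output position is [-2.3 3.1 5.1 / 1.8 3.5 1.9 / -1.4 5.8 1.5]. Elementwise product with the kernel and sum: -2.3·-0.5 + 3.1·2 + 5.1·0.5 + 1.8·0.5 + 3.5·-1 + 1.9·1 + 5.8·0.5 + 1.5·1.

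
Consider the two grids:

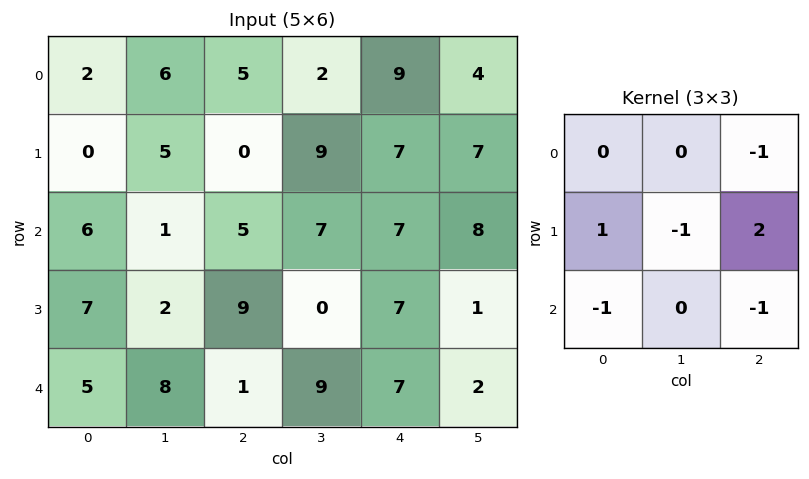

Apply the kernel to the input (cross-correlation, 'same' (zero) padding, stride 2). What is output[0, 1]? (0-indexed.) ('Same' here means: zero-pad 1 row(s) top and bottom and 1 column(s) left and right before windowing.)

The receptive field on the zero-padded input at this output position is [0 0 0 / 6 5 2 / 5 0 9]. Elementwise product with the kernel and sum: 0·-1 + 6·1 + 5·-1 + 2·2 + 5·-1 + 9·-1.

-9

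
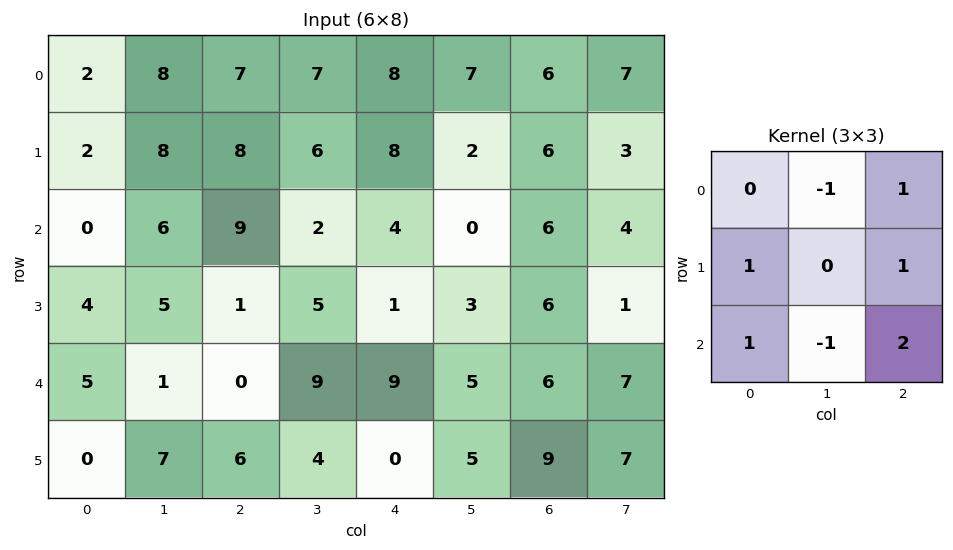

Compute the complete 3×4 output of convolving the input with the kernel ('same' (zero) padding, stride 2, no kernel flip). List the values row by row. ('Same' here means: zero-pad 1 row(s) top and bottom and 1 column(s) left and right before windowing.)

22 27 16 16
18 20 6 0
16 23 30 17

Output[0,0]: The receptive field on the zero-padded input at this output position is [0 0 0 / 0 2 8 / 0 2 8]. Elementwise product with the kernel and sum: 0·-1 + 0·1 + 0·1 + 8·1 + 0·1 + 2·-1 + 8·2.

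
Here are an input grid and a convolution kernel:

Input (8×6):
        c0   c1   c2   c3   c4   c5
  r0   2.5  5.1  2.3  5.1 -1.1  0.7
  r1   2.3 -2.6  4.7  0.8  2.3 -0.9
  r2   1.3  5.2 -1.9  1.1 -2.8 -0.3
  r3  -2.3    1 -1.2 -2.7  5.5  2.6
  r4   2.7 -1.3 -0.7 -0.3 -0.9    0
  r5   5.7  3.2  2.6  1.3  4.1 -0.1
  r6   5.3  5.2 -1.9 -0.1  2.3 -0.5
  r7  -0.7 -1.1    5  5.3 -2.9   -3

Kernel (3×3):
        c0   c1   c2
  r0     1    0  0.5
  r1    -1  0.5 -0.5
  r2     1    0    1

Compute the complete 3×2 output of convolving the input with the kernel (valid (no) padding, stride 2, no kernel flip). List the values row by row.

Output[0,0]: The receptive field on the input at this output position is [2.5 5.1 2.3 / 2.3 -2.6 4.7 / 1.3 5.2 -1.9]. Elementwise product with the kernel and sum: 2.5·1 + 2.3·0.5 + 2.3·-1 + -2.6·0.5 + 4.7·-0.5 + 1.3·1 + -1.9·1.
Output[0,1]: The receptive field on the input at this output position is [2.3 5.1 -1.1 / 4.7 0.8 2.3 / -1.9 1.1 -2.8]. Elementwise product with the kernel and sum: 2.3·1 + -1.1·0.5 + 4.7·-1 + 0.8·0.5 + 2.3·-0.5 + -1.9·1 + -2.8·1.

-2.9 -8.4
5.75 -7.8
0.35 -4.75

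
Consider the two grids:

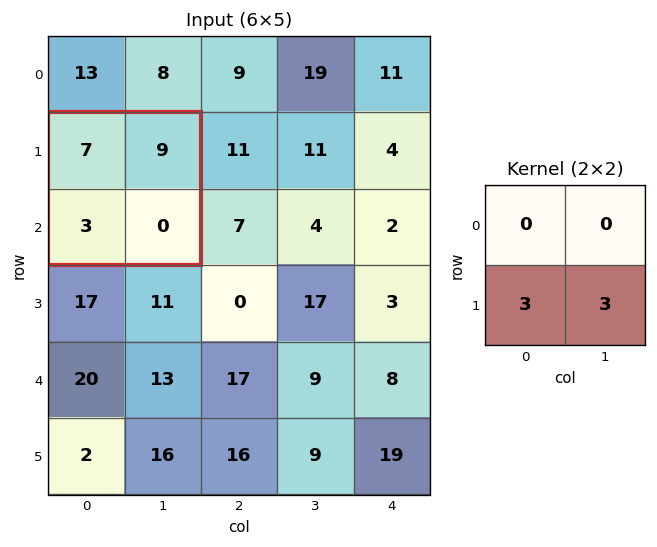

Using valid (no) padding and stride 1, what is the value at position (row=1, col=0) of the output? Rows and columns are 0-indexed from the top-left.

The receptive field on the input at this output position is [7 9 / 3 0]. Elementwise product with the kernel and sum: 3·3 + 0·3.

9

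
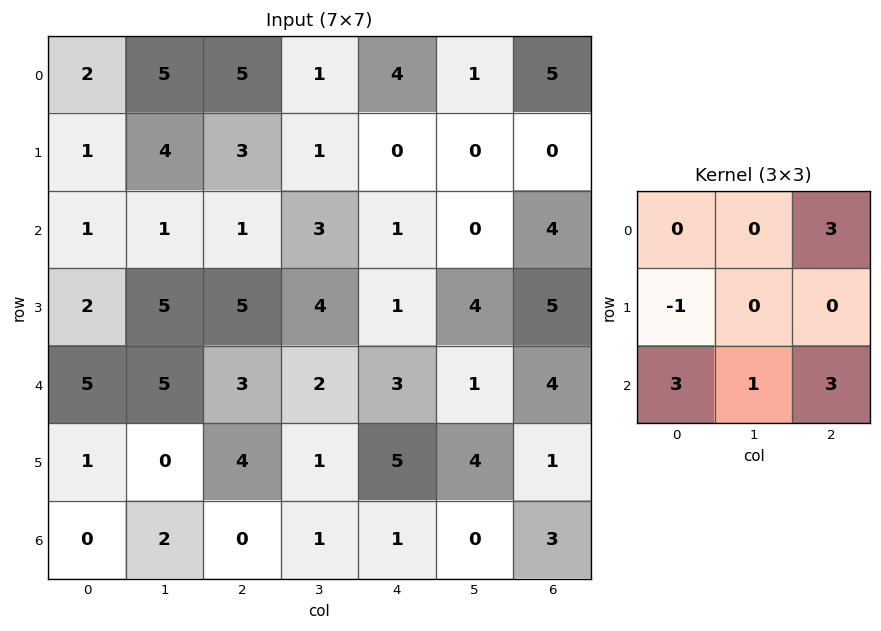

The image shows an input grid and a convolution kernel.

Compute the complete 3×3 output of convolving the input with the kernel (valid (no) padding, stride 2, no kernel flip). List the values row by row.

Output[0,0]: The receptive field on the input at this output position is [2 5 5 / 1 4 3 / 1 1 1]. Elementwise product with the kernel and sum: 5·3 + 1·-1 + 1·3 + 1·1 + 1·3.
Output[0,1]: The receptive field on the input at this output position is [5 1 4 / 3 1 0 / 1 3 1]. Elementwise product with the kernel and sum: 4·3 + 3·-1 + 1·3 + 3·1 + 1·3.

21 18 30
30 18 33
10 9 19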